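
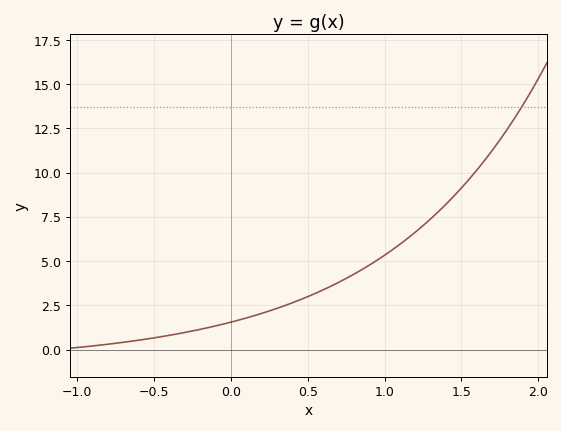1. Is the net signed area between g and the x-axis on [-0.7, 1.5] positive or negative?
positive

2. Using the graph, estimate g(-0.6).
0.531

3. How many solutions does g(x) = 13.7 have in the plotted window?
1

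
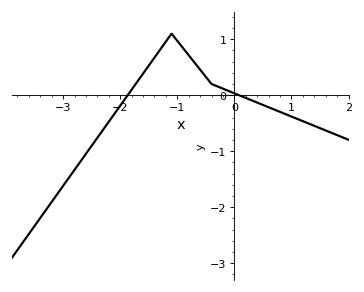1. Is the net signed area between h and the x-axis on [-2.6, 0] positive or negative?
positive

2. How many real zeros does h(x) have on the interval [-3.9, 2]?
2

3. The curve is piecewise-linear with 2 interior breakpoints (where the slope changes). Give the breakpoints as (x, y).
(-1.1, 1.1); (-0.4, 0.2)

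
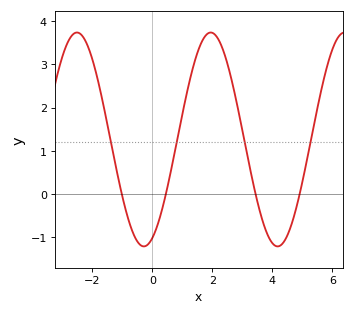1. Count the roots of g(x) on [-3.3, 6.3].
4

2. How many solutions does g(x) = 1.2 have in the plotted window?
4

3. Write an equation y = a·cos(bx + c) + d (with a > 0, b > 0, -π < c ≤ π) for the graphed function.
y = 2.48cos(1.41x - 2.74) + 1.26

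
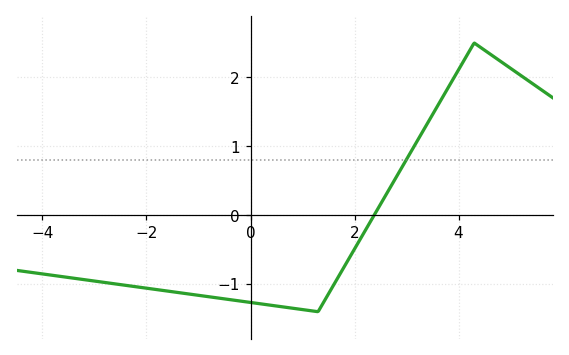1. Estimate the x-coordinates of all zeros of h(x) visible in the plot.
2.38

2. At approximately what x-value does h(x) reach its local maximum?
4.3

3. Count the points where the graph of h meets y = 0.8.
1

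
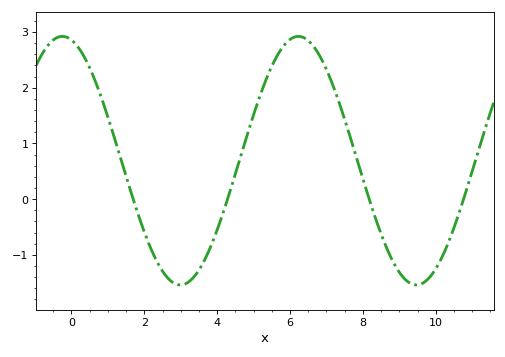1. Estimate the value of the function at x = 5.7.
2.63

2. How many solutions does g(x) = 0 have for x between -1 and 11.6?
4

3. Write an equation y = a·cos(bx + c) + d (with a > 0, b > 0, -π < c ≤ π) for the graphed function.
y = 2.23cos(0.97x + 0.242) + 0.69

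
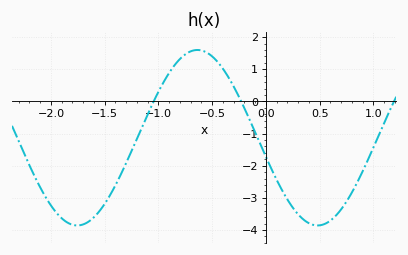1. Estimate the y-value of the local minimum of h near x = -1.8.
-3.9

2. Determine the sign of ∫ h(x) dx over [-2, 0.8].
negative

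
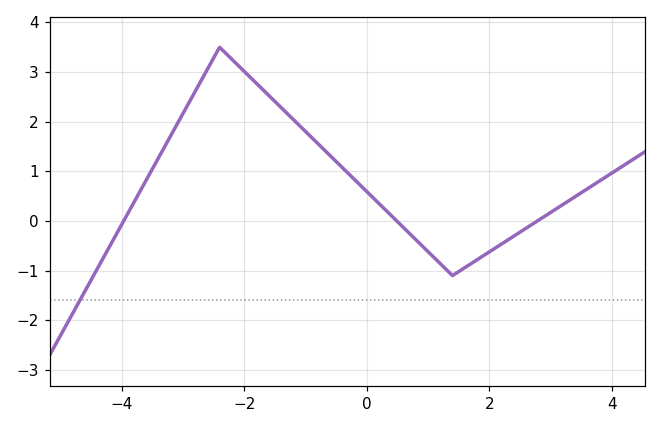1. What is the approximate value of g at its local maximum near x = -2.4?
3.5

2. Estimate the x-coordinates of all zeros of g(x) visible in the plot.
-4, 0.4, 2.8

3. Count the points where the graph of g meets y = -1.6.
1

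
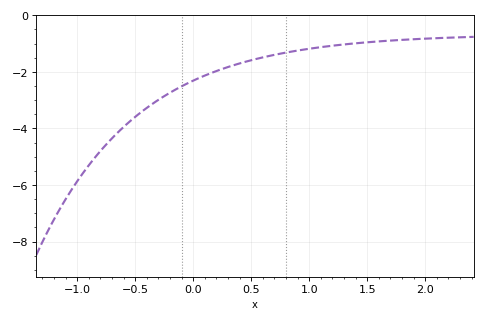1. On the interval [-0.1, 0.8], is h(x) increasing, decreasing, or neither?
increasing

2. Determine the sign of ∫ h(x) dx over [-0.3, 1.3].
negative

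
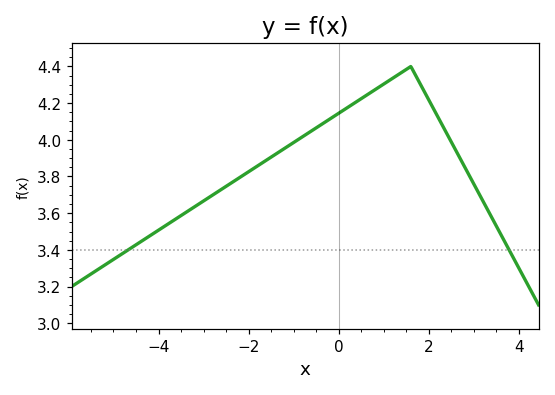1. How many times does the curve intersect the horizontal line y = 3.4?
2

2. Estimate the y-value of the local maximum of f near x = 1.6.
4.4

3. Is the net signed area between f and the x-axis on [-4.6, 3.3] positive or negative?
positive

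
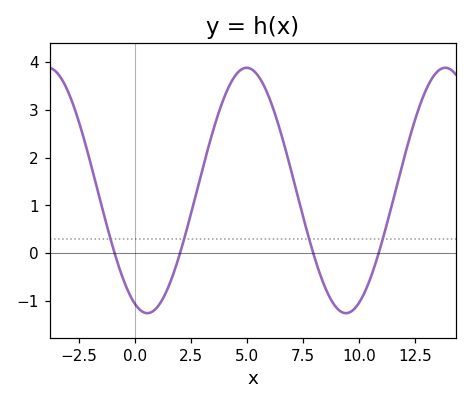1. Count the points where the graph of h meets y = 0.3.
4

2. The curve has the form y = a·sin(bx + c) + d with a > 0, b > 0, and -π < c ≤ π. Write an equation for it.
y = 2.57sin(0.71x - 1.97) + 1.31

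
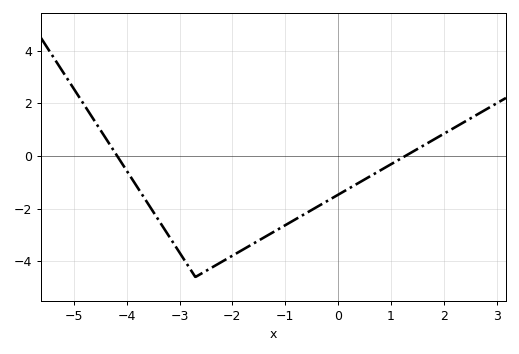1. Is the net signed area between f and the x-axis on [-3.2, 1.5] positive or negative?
negative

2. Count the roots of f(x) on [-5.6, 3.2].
2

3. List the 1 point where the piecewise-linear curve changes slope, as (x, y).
(-2.7, -4.6)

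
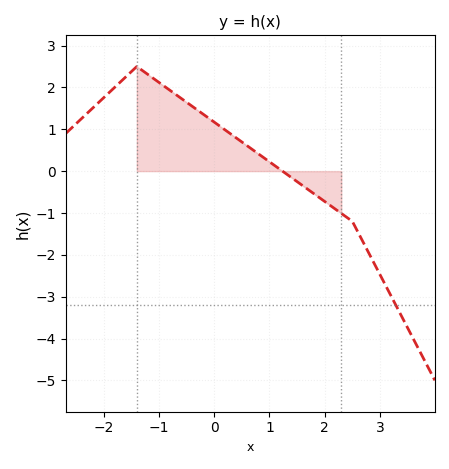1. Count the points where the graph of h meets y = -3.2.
1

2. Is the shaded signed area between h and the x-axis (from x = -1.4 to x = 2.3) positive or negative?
positive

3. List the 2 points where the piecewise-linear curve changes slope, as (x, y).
(-1.4, 2.5); (2.5, -1.2)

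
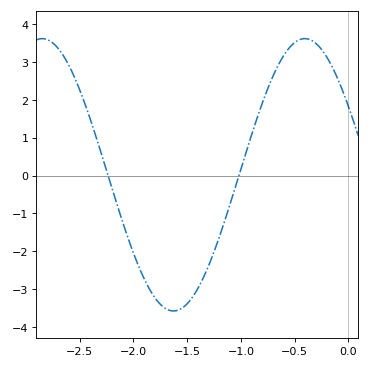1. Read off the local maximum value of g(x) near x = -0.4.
3.6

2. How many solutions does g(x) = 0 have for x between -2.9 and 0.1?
2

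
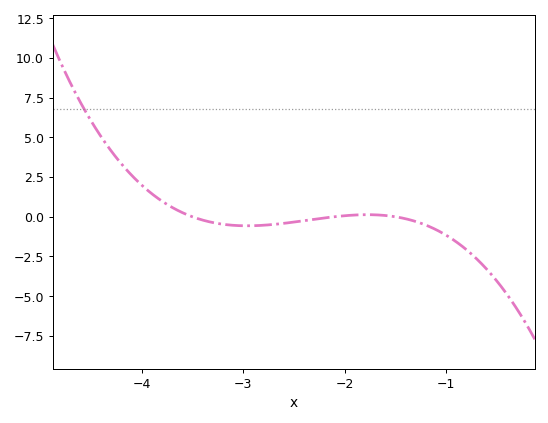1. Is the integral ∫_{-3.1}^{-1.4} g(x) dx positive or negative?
negative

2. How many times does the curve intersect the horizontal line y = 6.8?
1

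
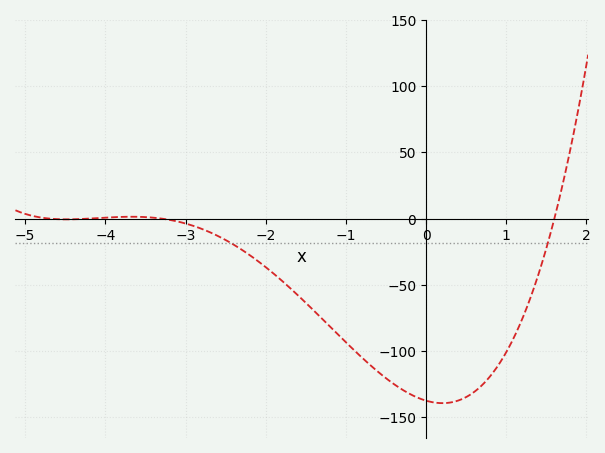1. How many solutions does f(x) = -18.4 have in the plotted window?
2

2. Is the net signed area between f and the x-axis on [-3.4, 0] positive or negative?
negative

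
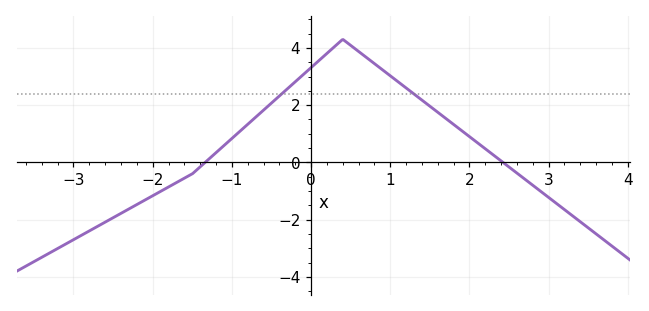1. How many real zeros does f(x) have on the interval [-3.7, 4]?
2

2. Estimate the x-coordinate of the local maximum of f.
0.401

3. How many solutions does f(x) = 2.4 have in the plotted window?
2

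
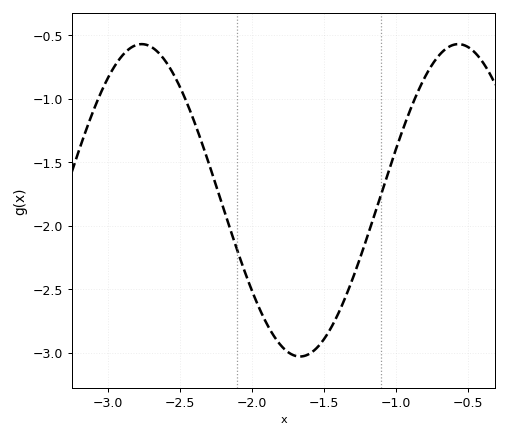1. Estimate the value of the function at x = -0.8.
-0.833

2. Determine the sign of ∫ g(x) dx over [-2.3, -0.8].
negative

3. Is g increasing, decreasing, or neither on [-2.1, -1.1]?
neither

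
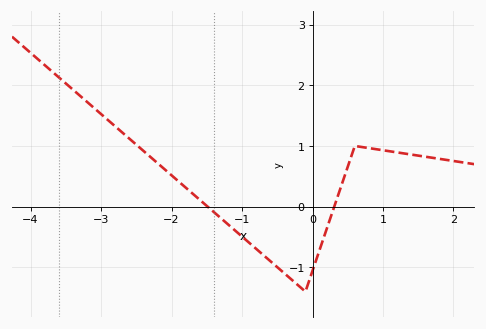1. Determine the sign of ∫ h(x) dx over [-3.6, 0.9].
positive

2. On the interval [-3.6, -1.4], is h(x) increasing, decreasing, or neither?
decreasing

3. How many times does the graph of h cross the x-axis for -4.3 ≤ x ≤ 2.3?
2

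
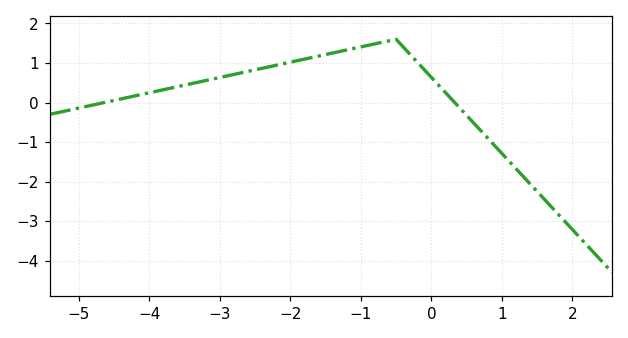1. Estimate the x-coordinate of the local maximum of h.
-0.502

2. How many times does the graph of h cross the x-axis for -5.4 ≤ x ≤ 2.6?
2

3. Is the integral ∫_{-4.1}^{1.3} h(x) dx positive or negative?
positive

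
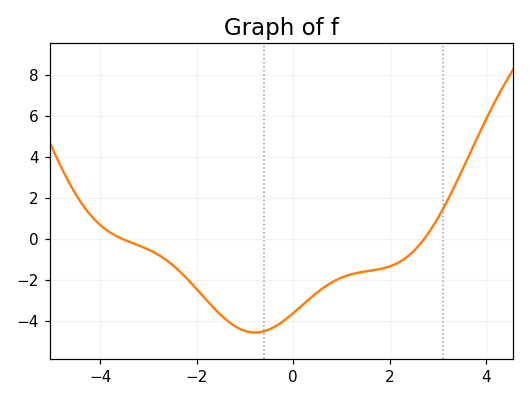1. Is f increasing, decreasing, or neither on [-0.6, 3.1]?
increasing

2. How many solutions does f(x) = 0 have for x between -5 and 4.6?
2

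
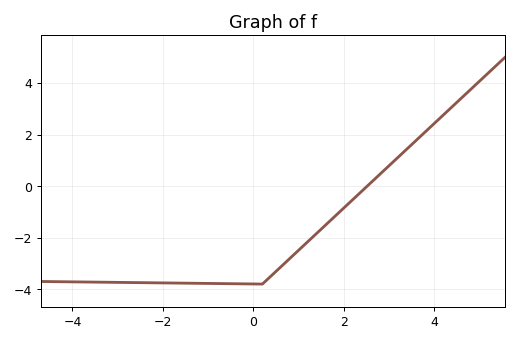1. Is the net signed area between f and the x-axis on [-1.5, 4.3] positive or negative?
negative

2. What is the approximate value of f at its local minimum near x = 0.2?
-3.8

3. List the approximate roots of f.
2.6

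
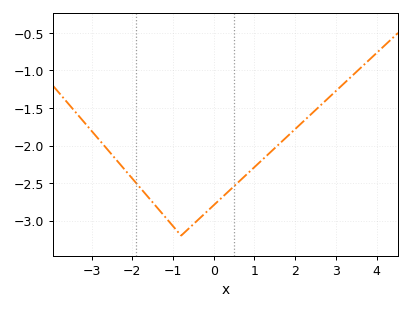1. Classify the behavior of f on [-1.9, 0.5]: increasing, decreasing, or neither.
neither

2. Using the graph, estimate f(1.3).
-2.14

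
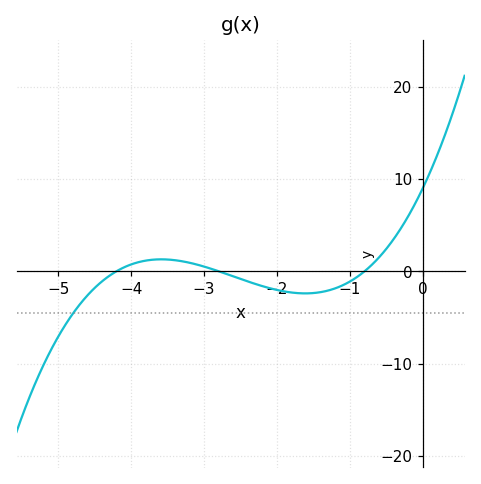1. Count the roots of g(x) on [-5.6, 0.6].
3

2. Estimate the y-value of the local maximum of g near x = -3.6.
1.29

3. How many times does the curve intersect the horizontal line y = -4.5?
1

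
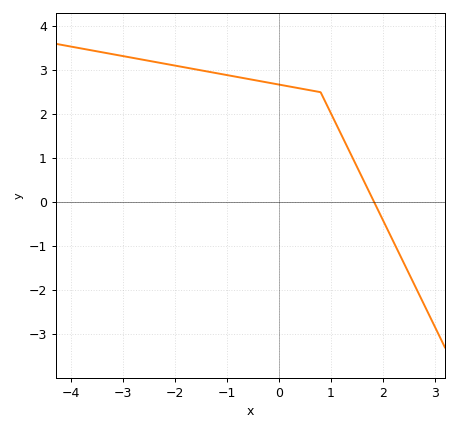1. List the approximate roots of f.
1.83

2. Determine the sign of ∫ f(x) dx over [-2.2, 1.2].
positive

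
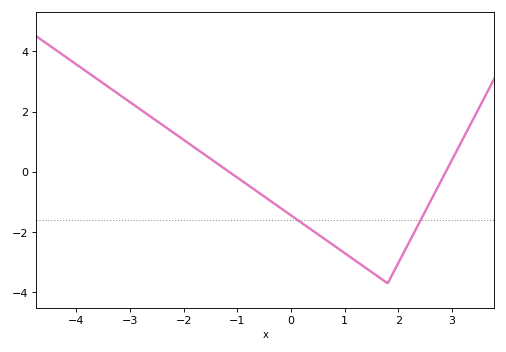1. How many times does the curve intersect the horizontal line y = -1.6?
2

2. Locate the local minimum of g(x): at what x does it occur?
1.8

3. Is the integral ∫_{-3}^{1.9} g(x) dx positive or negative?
negative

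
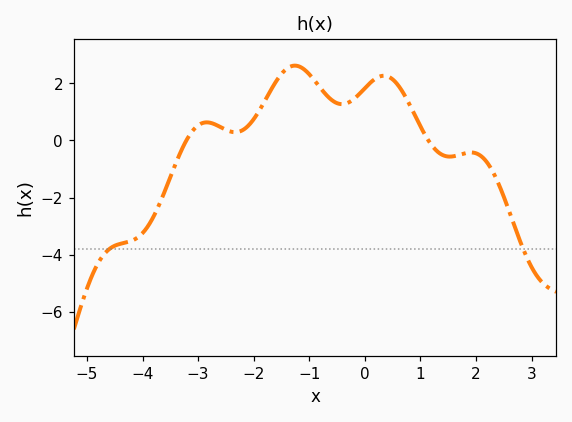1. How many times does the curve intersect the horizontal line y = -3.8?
2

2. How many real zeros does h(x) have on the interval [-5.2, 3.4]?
2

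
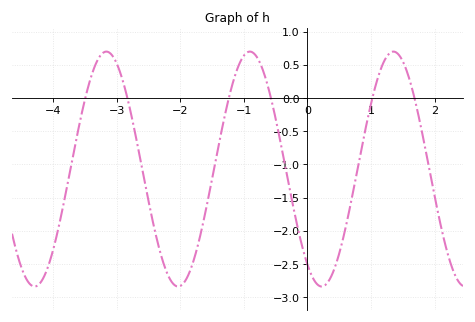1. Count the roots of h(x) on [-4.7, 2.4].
6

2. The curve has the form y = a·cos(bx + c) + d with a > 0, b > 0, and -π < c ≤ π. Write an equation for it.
y = 1.77cos(2.78x + 2.52) - 1.07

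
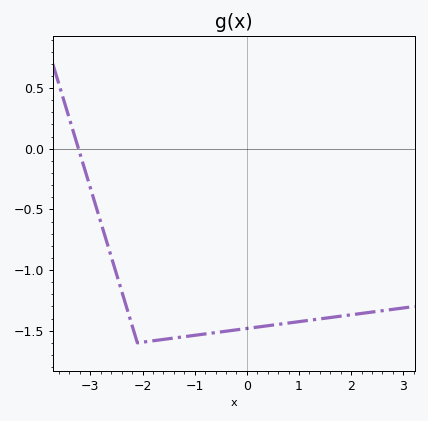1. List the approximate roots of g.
-3.2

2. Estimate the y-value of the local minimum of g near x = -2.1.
-1.6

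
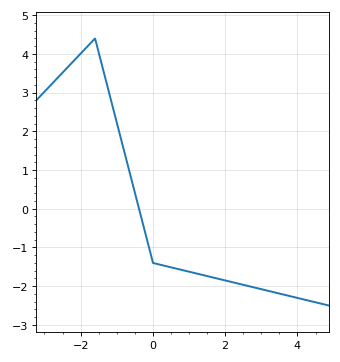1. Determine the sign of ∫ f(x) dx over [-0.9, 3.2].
negative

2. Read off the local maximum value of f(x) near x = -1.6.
4.4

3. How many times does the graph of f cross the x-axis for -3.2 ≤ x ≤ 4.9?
1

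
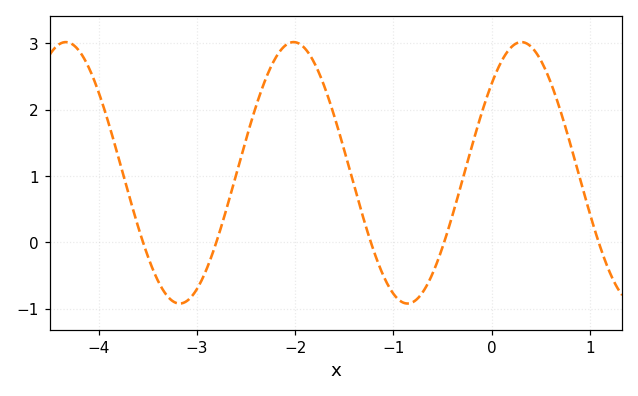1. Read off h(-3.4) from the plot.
-0.6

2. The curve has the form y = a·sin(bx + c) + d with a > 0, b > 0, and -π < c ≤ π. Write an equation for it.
y = 1.97sin(2.7x + 0.75) + 1.05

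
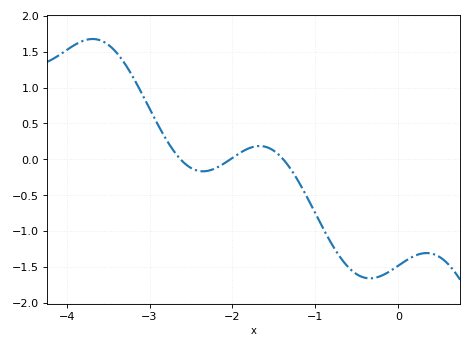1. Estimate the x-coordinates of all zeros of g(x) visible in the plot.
-2.6, -2, -1.4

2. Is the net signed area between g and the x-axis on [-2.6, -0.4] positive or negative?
negative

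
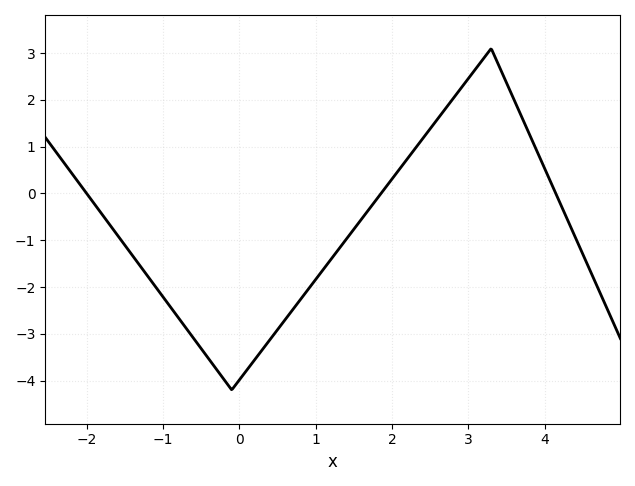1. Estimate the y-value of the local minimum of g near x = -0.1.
-4.2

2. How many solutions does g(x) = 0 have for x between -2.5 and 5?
3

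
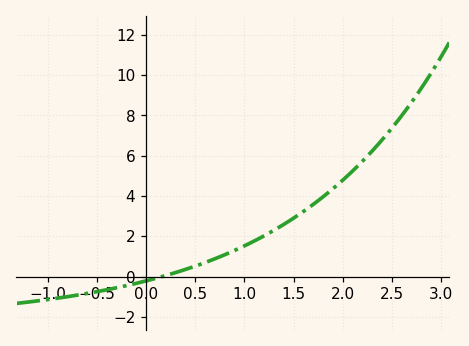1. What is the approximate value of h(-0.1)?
-0.4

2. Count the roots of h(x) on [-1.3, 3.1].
1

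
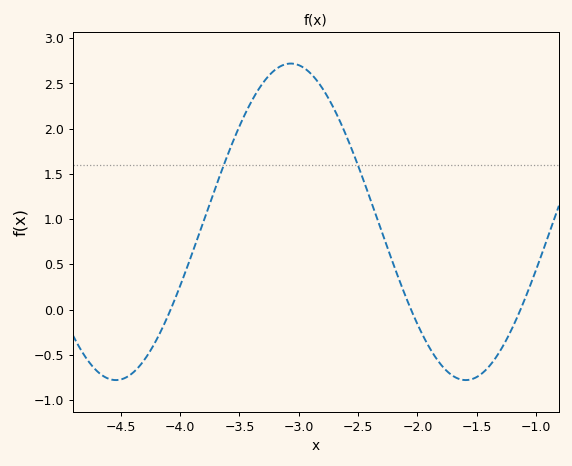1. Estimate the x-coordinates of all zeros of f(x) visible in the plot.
-4.08, -2.05, -1.13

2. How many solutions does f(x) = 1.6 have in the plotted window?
2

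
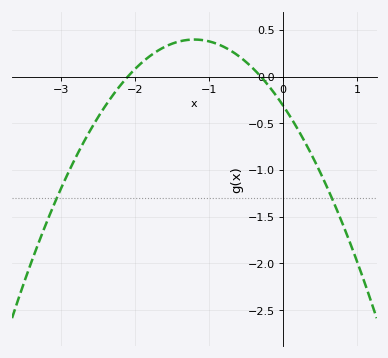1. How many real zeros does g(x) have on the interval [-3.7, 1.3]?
2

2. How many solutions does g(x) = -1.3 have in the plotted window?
2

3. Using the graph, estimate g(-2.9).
-1.02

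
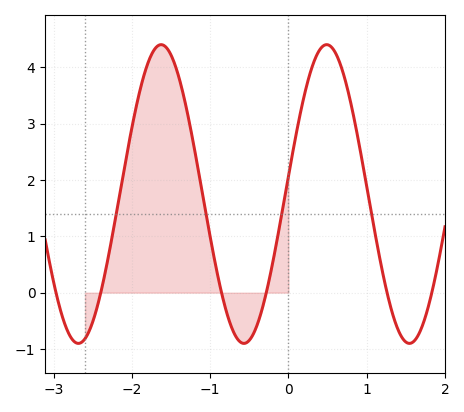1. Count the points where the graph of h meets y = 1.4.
4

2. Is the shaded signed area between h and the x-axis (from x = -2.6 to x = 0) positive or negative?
positive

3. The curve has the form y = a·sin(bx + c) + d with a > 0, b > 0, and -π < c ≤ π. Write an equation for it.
y = 2.65sin(3x + 0.12) + 1.75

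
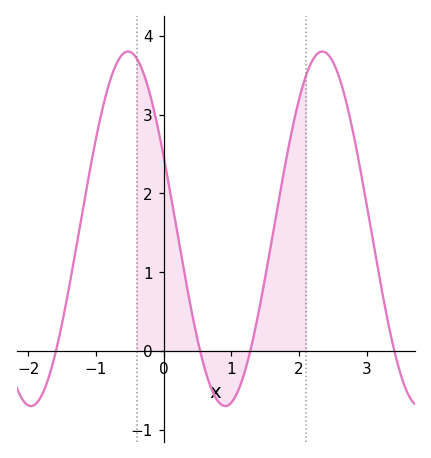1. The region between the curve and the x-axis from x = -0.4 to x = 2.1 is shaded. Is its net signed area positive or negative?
positive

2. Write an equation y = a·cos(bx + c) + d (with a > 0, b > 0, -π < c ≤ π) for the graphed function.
y = 2.25cos(2.19x + 1.15) + 1.55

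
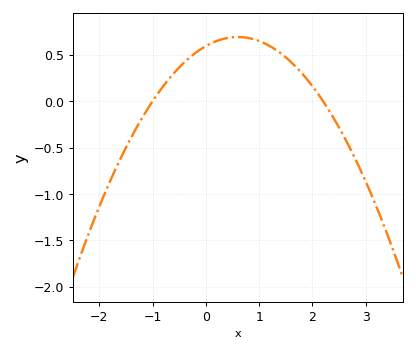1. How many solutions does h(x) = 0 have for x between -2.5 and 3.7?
2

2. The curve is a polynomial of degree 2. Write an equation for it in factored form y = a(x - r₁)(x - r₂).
y = -0.27(x + 1)(x - 2.2)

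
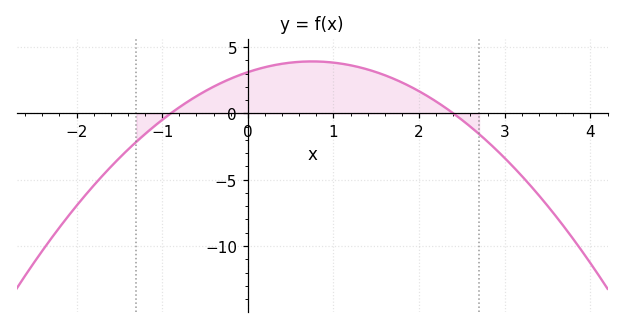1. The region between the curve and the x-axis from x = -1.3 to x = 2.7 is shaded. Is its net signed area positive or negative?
positive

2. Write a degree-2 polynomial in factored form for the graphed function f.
y = -1.44(x + 0.9)(x - 2.4)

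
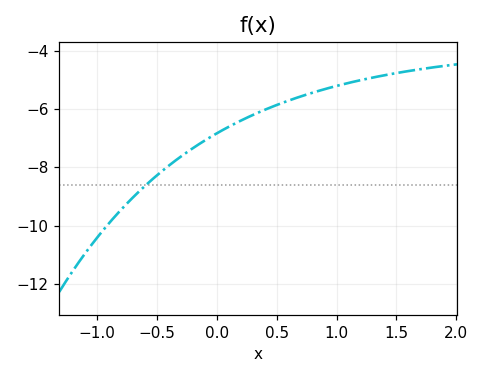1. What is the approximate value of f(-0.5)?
-8.28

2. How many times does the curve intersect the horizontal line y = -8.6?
1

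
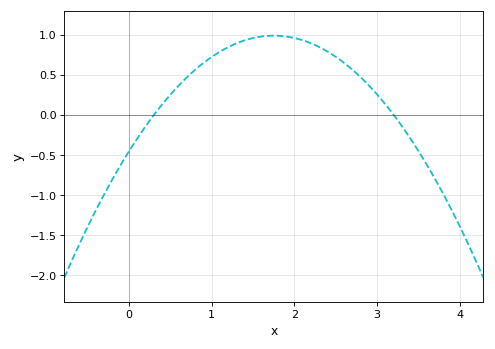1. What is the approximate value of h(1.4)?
0.931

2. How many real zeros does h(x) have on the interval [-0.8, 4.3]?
2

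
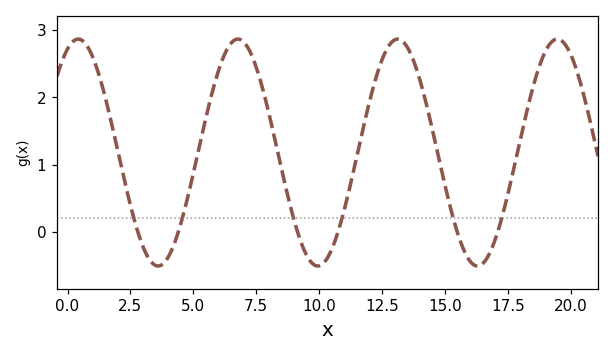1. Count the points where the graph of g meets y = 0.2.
6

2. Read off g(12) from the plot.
1.95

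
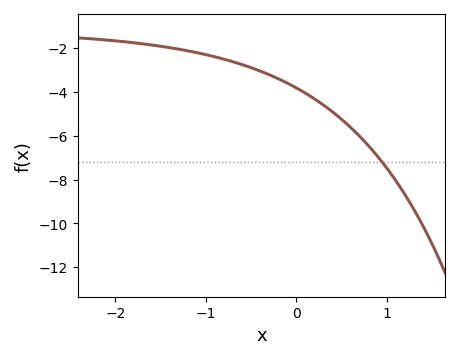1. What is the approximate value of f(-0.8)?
-2.6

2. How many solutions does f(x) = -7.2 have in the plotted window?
1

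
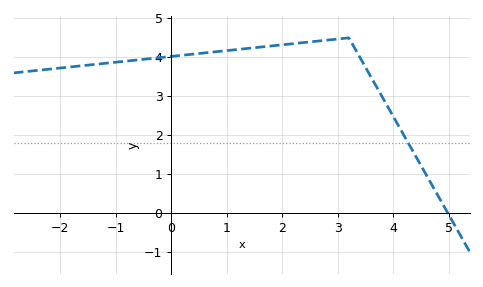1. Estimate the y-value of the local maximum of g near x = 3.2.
4.5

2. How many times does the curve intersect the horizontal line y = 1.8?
1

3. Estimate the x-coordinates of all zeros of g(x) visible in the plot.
4.98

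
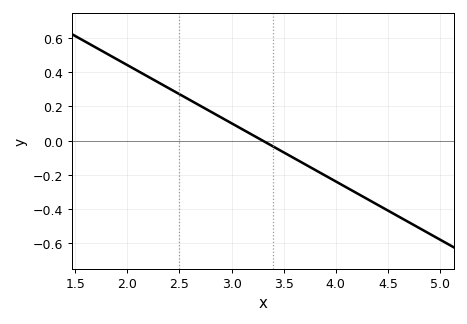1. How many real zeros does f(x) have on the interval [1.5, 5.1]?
1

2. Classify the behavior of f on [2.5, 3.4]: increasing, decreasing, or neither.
decreasing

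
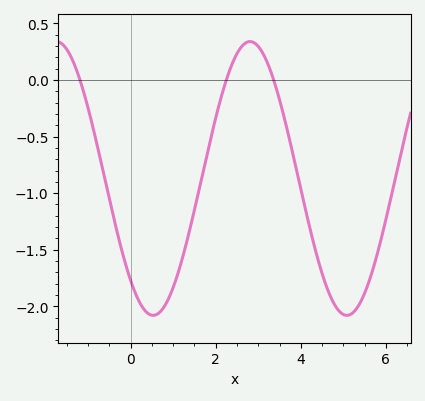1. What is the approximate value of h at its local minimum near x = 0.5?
-2.08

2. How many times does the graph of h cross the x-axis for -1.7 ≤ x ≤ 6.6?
3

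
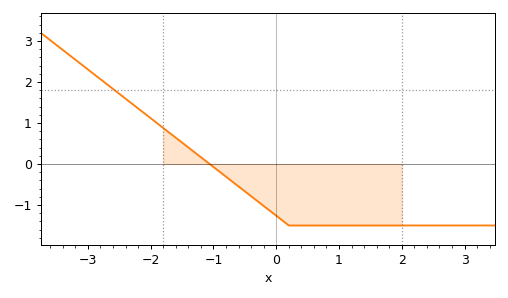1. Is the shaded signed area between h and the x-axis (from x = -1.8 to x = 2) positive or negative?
negative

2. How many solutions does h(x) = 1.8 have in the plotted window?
1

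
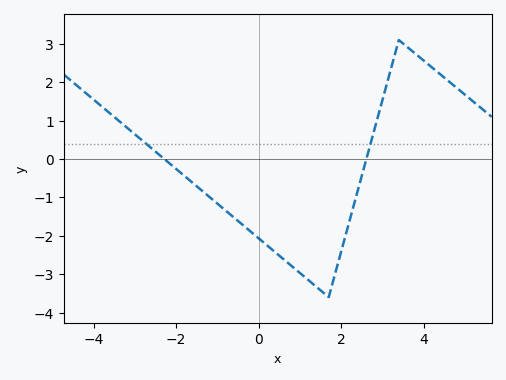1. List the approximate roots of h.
-2.29, 2.61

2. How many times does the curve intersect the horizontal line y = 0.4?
2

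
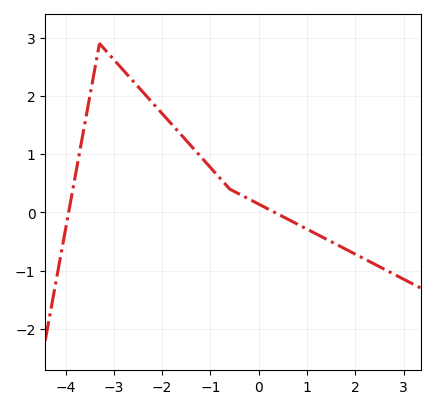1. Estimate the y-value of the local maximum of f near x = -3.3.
2.9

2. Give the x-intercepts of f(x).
-4, 0.4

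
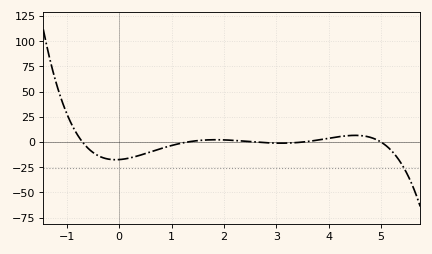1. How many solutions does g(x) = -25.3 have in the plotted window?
1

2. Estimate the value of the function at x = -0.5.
-10.3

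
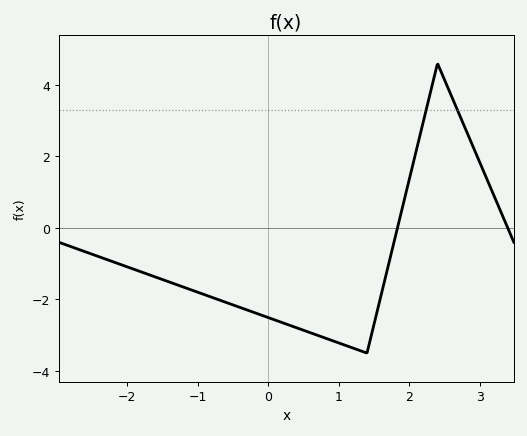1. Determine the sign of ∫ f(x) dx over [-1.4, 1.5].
negative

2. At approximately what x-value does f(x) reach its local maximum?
2.4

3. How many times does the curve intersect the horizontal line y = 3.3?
2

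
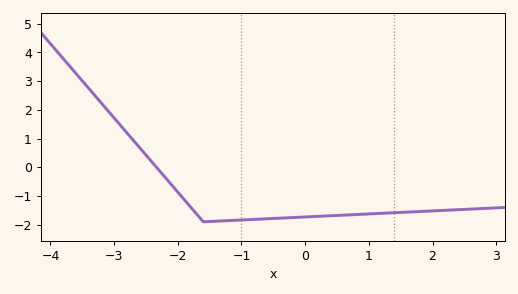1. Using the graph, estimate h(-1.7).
-1.6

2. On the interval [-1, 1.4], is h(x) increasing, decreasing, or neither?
increasing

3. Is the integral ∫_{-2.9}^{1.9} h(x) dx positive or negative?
negative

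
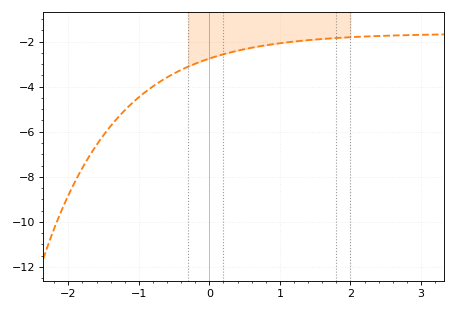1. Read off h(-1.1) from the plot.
-4.75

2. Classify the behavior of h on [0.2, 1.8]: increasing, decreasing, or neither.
increasing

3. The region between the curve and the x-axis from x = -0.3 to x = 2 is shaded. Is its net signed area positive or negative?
negative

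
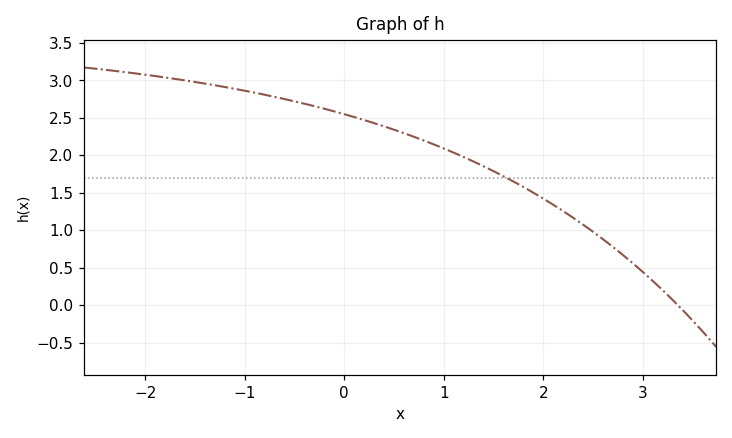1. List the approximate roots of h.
3.4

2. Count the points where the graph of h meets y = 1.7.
1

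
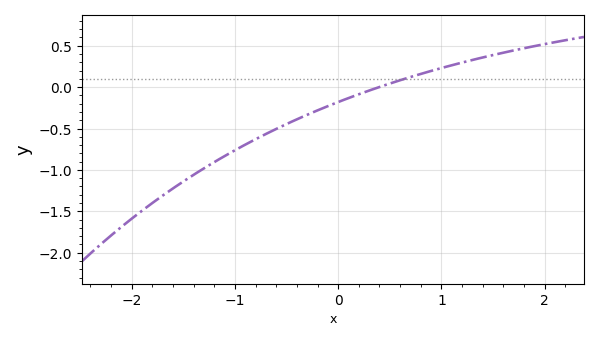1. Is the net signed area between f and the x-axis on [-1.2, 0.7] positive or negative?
negative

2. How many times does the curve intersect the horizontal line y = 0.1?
1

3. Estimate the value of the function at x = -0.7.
-0.566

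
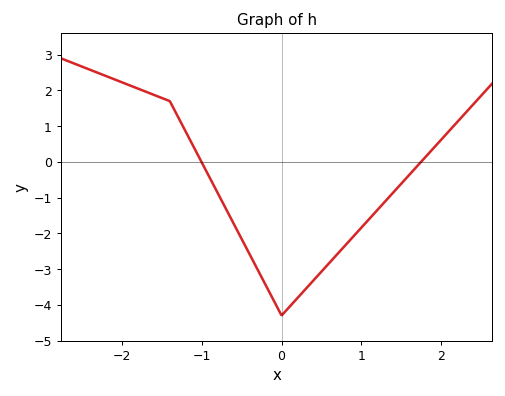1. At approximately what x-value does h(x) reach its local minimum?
-0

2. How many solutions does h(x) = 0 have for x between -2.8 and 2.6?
2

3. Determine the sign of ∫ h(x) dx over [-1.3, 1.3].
negative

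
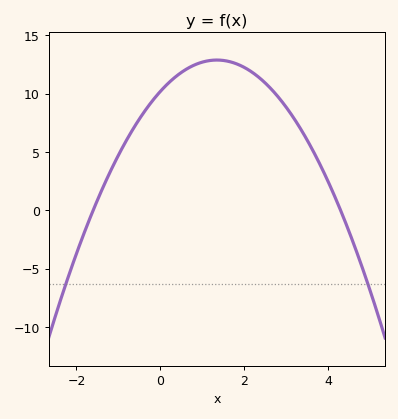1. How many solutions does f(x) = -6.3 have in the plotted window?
2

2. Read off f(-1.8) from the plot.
-2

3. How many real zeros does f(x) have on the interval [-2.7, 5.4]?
2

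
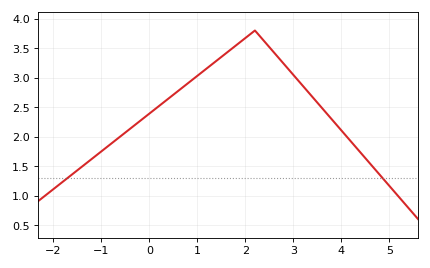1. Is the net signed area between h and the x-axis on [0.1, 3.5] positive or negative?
positive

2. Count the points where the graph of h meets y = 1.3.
2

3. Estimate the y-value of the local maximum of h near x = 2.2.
3.8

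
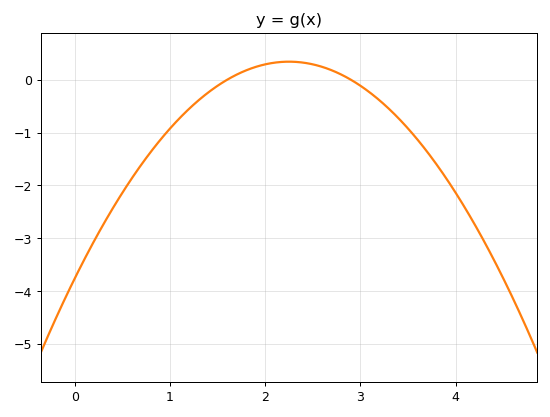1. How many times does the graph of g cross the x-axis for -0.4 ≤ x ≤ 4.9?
2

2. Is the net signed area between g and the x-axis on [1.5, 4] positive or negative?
negative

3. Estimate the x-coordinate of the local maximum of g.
2.2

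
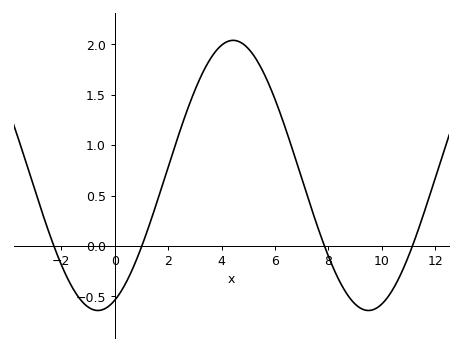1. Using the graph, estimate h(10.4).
-0.45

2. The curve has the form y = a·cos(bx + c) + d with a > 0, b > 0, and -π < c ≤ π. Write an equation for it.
y = 1.34cos(0.62x - 2.8) + 0.7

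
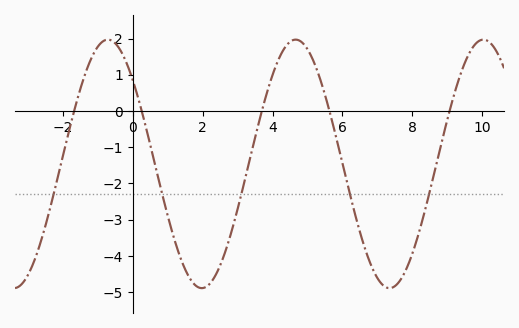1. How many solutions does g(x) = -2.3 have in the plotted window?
5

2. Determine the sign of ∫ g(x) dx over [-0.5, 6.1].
negative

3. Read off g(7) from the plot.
-4.61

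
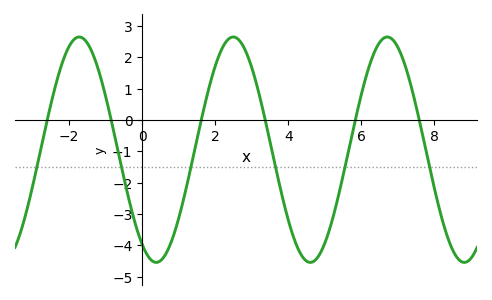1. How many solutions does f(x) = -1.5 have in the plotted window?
6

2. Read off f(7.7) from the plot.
-0.614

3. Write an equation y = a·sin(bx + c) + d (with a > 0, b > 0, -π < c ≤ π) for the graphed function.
y = 3.6sin(1.49x - 2.14) - 0.95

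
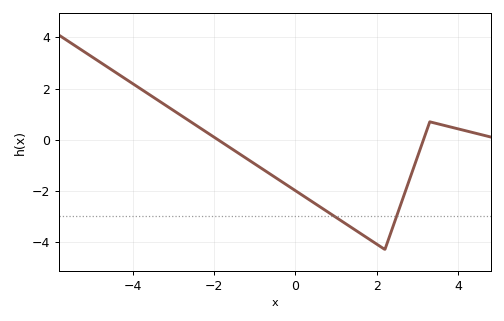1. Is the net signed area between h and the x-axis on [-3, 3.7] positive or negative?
negative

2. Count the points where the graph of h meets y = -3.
2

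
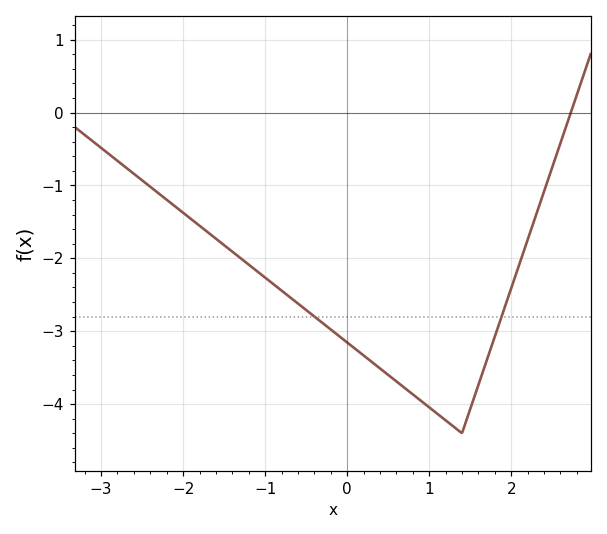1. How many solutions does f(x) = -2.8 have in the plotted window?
2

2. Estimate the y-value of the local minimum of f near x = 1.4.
-4.4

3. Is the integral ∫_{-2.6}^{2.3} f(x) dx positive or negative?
negative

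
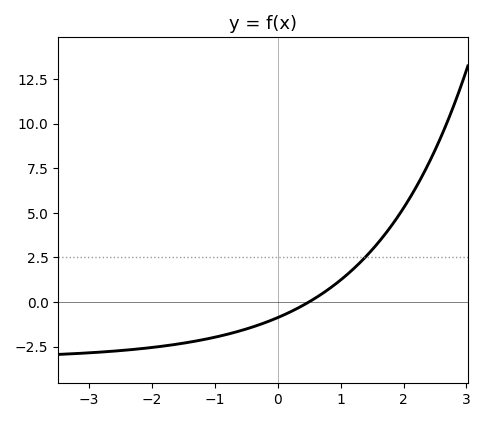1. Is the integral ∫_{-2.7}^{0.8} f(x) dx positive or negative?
negative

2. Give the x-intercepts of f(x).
0.5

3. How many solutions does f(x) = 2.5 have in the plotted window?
1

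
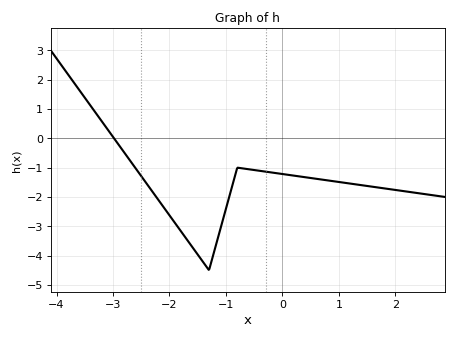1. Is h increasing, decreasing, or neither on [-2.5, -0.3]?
neither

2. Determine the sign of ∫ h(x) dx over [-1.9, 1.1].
negative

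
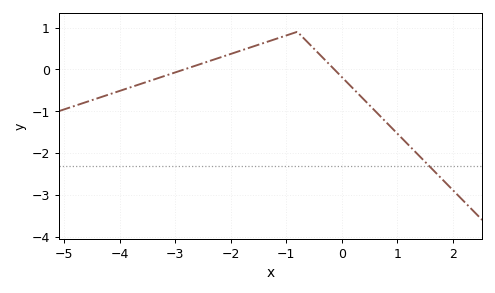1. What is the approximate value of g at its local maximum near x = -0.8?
0.9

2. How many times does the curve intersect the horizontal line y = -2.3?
1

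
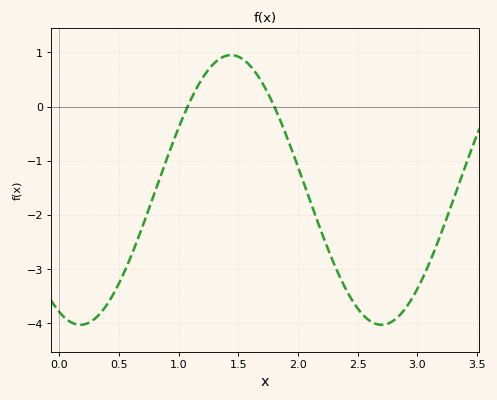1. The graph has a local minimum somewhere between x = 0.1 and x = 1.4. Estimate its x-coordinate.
0.177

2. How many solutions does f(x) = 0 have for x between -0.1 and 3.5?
2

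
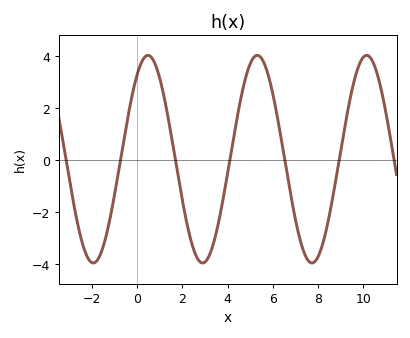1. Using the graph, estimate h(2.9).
-4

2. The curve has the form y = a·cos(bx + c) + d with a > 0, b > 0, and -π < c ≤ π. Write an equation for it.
y = 3.99cos(1.3x - 0.62) + 0.04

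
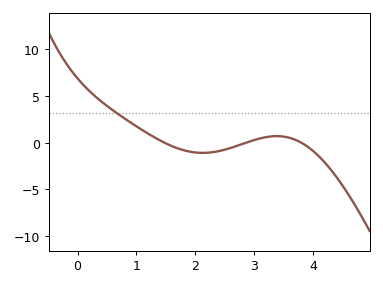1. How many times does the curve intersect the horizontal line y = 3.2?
1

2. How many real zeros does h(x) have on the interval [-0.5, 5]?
3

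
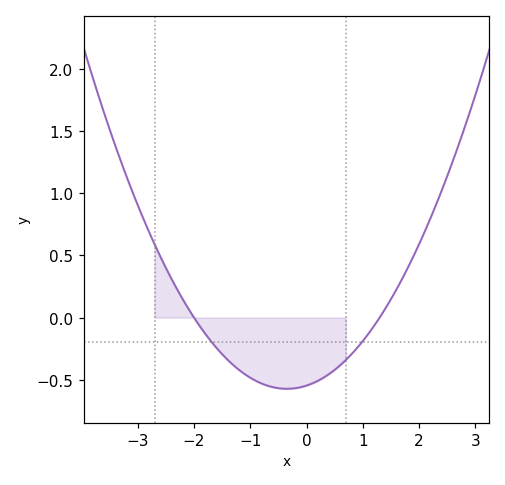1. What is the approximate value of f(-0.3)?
-0.571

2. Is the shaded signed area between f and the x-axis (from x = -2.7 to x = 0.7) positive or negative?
negative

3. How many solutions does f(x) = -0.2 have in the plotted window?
2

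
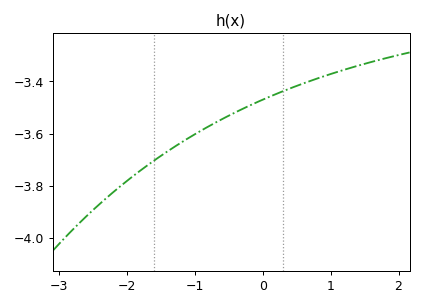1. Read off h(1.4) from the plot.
-3.34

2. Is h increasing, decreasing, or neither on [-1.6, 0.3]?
increasing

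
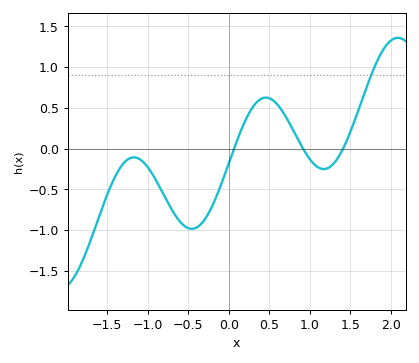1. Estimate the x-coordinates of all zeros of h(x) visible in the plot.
0.065, 0.915, 1.41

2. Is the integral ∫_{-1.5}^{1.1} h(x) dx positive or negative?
negative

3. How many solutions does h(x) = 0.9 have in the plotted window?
1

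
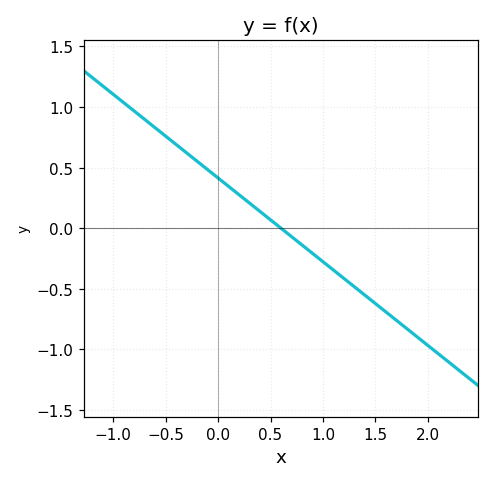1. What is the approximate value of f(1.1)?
-0.35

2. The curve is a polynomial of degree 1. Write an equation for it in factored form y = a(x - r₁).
y = -0.69(x - 0.6)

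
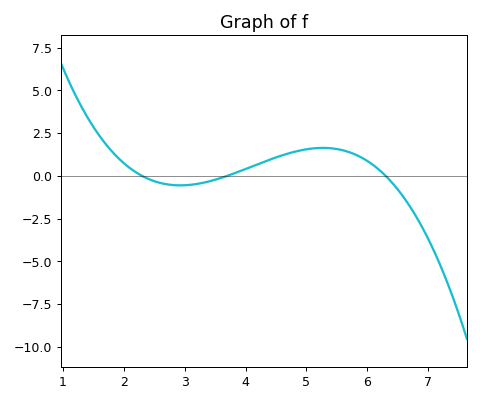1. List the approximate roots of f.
2.3, 3.7, 6.3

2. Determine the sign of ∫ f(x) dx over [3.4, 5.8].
positive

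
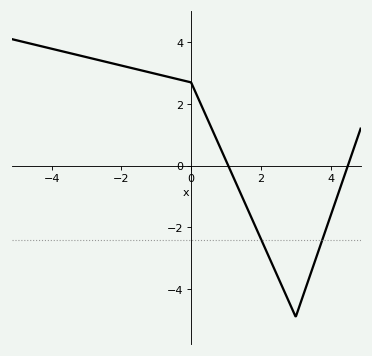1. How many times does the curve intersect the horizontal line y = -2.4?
2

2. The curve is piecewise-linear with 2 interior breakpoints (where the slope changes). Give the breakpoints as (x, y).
(0, 2.7); (3, -4.9)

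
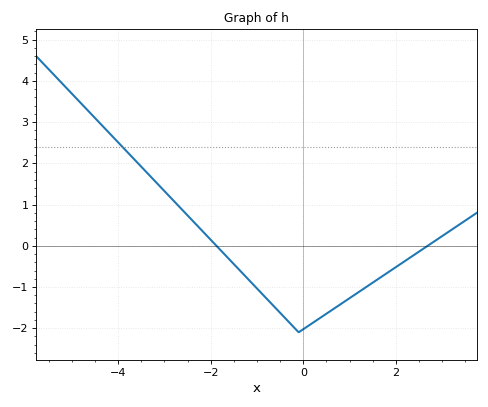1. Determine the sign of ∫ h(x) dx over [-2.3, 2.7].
negative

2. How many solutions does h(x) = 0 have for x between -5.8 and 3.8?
2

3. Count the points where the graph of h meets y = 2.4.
1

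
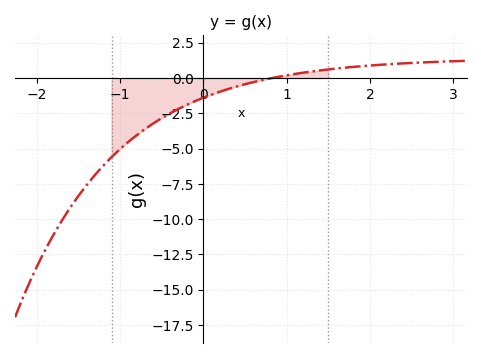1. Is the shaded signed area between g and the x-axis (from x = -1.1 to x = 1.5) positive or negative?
negative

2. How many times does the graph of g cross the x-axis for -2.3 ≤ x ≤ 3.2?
1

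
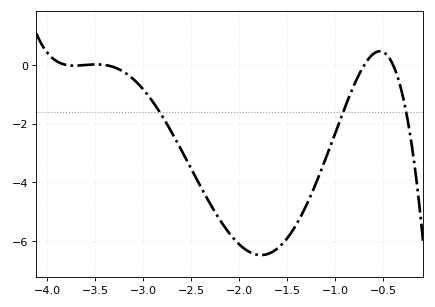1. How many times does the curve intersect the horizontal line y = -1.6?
3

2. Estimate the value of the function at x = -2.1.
-5.76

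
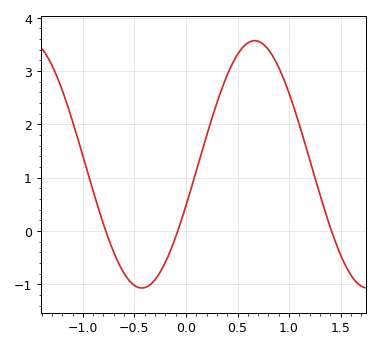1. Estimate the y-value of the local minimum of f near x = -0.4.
-1.1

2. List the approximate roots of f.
-0.8, -0.1, 1.4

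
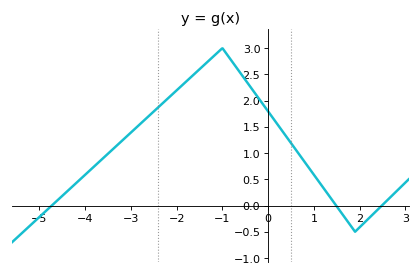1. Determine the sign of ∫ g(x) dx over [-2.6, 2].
positive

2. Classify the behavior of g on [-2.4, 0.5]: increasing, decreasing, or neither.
neither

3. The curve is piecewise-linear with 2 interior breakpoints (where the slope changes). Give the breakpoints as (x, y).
(-1, 3); (1.9, -0.5)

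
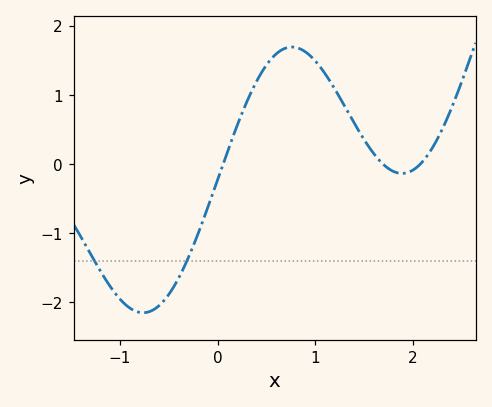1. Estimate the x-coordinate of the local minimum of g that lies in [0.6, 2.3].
1.9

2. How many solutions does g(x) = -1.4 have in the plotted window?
2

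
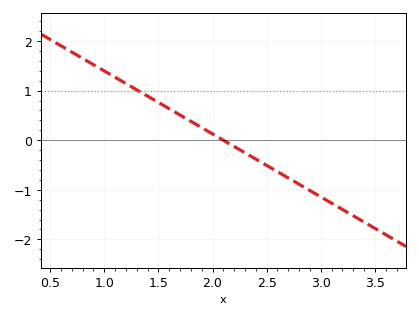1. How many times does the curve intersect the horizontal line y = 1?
1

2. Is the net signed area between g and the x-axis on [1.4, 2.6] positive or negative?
positive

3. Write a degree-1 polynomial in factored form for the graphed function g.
y = -1.27(x - 2.1)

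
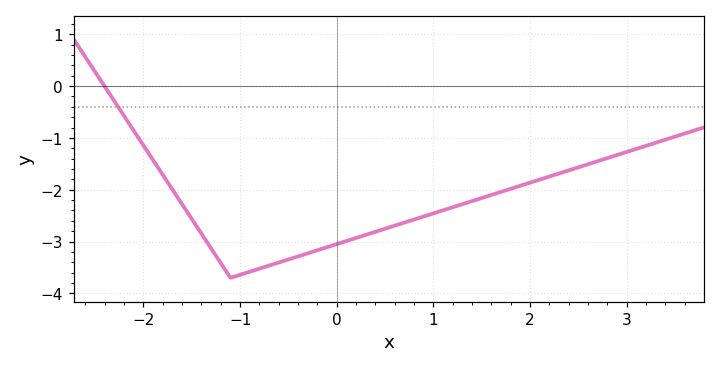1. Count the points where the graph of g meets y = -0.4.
1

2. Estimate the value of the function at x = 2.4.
-1.63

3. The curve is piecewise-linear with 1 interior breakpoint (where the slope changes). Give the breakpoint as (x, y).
(-1.1, -3.7)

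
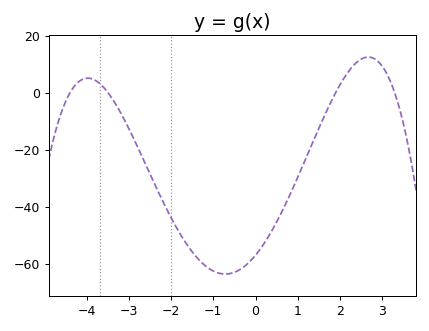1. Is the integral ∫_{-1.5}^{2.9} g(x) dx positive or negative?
negative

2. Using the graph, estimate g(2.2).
7.32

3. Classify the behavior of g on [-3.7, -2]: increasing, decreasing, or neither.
decreasing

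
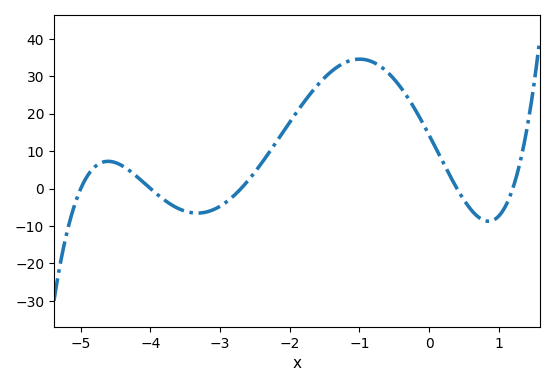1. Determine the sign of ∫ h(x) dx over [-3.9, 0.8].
positive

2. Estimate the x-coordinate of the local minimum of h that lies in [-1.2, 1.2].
0.9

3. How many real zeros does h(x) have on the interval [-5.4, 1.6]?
5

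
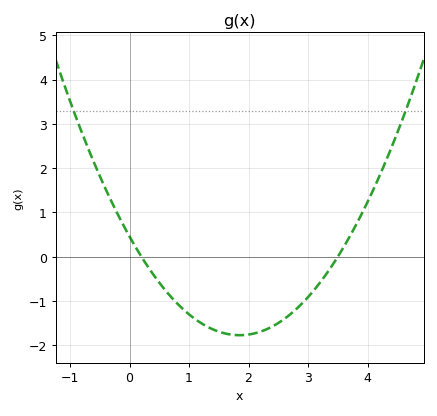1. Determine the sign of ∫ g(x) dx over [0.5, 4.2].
negative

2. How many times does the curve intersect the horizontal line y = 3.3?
2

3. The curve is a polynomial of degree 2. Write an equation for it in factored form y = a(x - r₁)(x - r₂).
y = 0.65(x - 0.2)(x - 3.5)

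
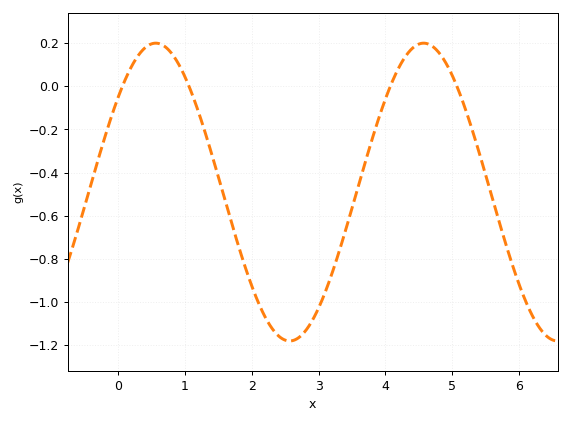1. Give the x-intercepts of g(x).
0.07, 1.07, 4.07, 5.07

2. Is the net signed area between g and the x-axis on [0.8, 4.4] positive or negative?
negative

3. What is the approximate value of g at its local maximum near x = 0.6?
0.2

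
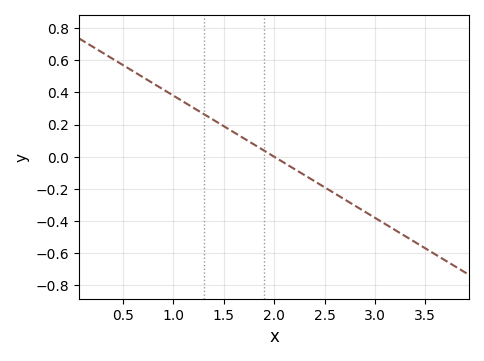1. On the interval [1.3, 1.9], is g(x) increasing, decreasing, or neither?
decreasing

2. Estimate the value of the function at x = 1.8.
0.076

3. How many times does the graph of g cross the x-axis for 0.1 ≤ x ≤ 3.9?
1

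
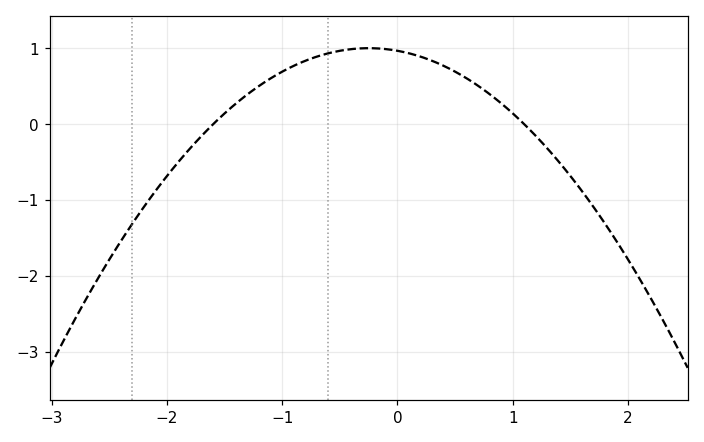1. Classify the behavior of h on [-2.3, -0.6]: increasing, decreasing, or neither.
increasing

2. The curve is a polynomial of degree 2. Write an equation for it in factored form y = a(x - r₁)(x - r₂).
y = -0.55(x + 1.6)(x - 1.1)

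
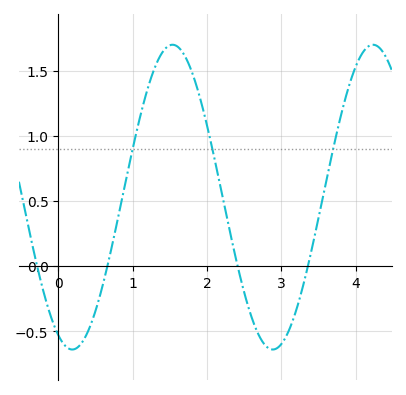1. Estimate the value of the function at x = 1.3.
1.53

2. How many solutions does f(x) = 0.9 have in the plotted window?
3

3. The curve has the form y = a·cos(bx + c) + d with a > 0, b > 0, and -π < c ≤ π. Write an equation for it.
y = 1.17cos(2.33x + 2.7) + 0.53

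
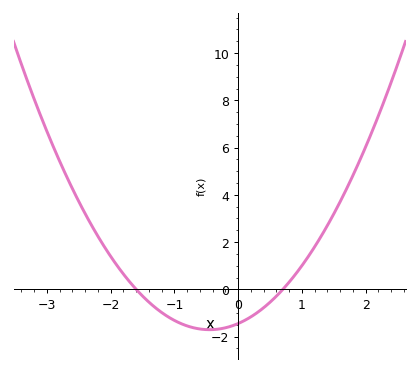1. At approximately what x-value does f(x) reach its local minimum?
-0.45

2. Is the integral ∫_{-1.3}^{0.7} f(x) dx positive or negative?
negative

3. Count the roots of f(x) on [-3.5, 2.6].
2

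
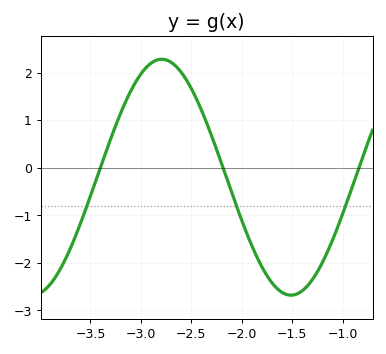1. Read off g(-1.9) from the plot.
-1.6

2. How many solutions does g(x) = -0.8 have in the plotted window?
3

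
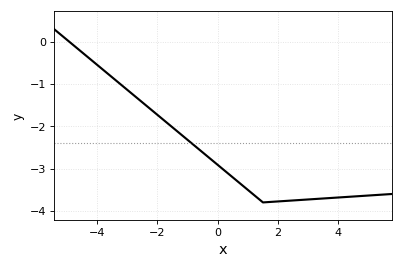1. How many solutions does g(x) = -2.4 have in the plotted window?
1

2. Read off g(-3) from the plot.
-1.14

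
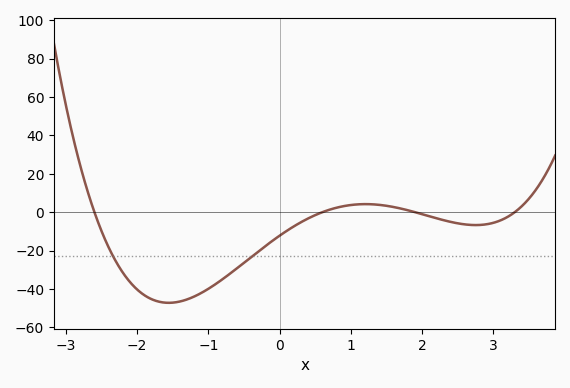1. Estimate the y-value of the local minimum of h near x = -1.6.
-48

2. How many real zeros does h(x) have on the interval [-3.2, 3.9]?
4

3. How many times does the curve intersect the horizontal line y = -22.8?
2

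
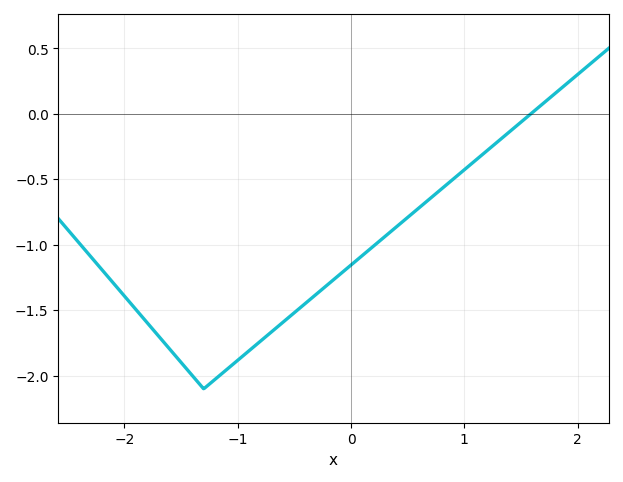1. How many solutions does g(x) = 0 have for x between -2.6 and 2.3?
1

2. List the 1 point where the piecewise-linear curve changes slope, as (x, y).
(-1.3, -2.1)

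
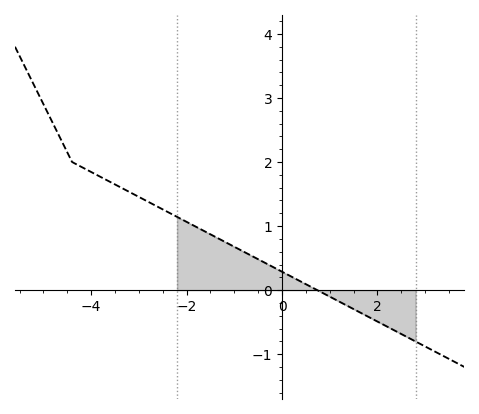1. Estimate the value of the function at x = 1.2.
-0.18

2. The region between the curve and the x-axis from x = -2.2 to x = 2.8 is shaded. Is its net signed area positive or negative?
positive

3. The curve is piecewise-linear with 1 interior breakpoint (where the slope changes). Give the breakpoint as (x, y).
(-4.4, 2)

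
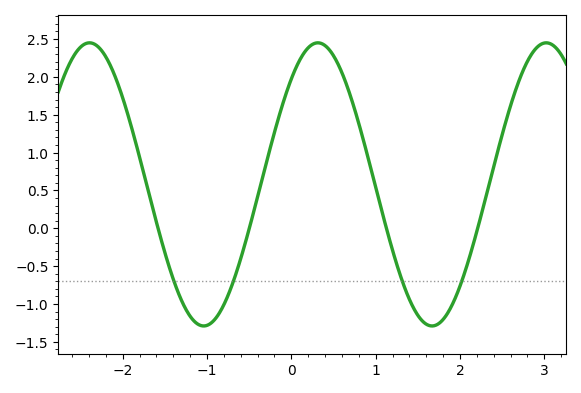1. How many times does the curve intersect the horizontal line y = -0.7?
4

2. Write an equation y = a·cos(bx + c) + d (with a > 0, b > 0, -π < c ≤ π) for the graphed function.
y = 1.87cos(2.32x - 0.73) + 0.58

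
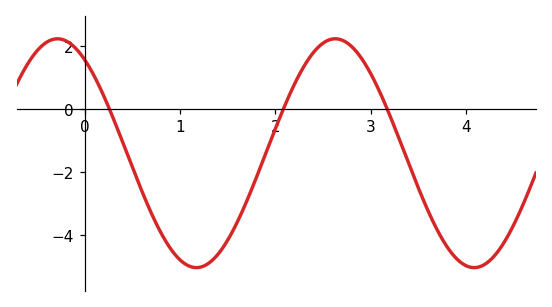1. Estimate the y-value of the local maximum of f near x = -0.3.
2.23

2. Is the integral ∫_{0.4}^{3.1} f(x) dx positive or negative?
negative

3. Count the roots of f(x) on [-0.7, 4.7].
3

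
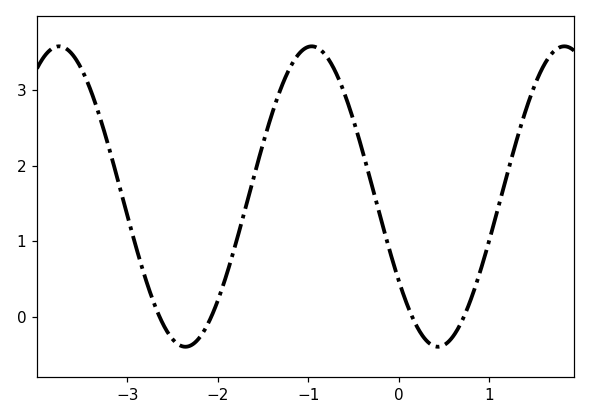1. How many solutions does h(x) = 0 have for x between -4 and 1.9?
4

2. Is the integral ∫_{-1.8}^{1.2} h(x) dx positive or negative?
positive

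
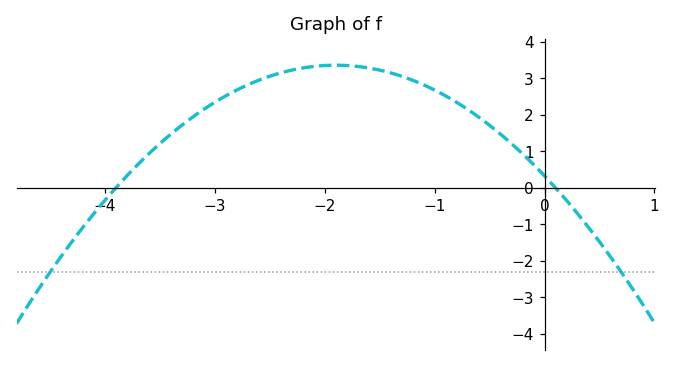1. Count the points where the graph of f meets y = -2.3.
2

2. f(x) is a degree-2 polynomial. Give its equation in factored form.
y = -0.84(x + 3.9)(x - 0.1)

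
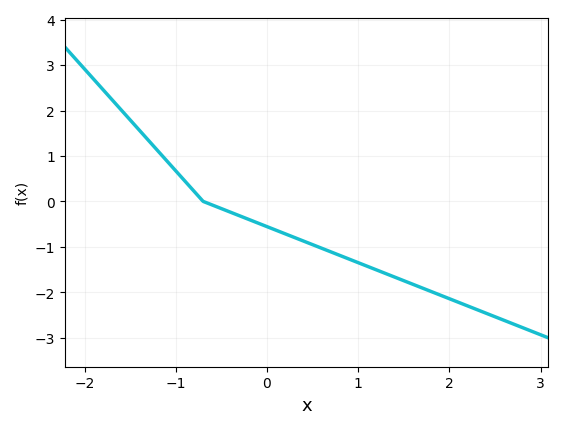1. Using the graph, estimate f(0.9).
-1.27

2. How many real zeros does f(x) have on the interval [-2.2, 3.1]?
1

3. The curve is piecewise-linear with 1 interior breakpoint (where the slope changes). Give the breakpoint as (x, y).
(-0.7, 0)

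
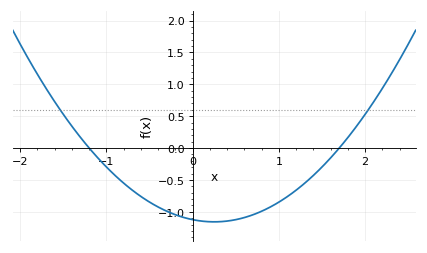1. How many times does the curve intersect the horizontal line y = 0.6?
2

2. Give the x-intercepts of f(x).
-1.2, 1.7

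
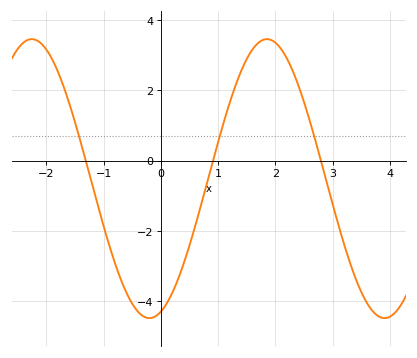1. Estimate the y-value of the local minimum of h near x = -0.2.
-4.4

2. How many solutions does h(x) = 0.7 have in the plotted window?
3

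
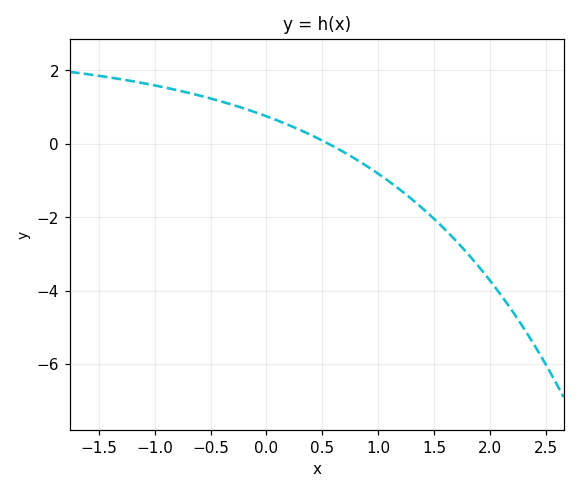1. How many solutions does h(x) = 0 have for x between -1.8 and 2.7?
1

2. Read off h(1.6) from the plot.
-2.4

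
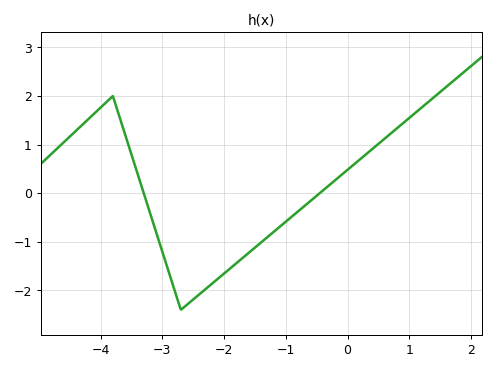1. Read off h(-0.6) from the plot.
-0.158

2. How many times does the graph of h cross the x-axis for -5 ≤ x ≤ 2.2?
2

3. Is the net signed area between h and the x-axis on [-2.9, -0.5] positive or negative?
negative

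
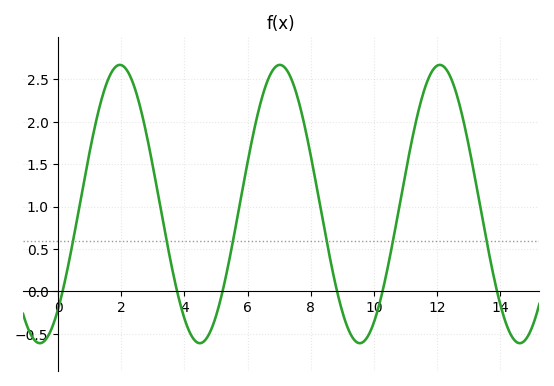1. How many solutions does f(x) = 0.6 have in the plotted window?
6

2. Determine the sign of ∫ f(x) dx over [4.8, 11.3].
positive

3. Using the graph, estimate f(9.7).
-0.583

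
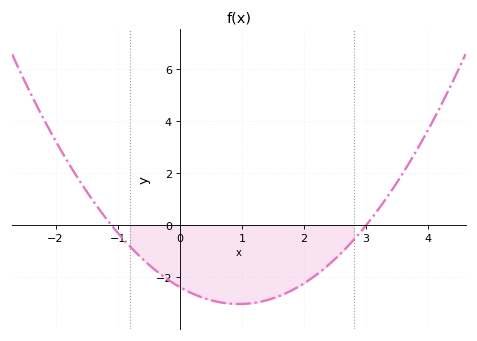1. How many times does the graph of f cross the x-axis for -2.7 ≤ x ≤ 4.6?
2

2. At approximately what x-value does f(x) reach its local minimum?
0.95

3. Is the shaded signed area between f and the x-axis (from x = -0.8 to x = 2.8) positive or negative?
negative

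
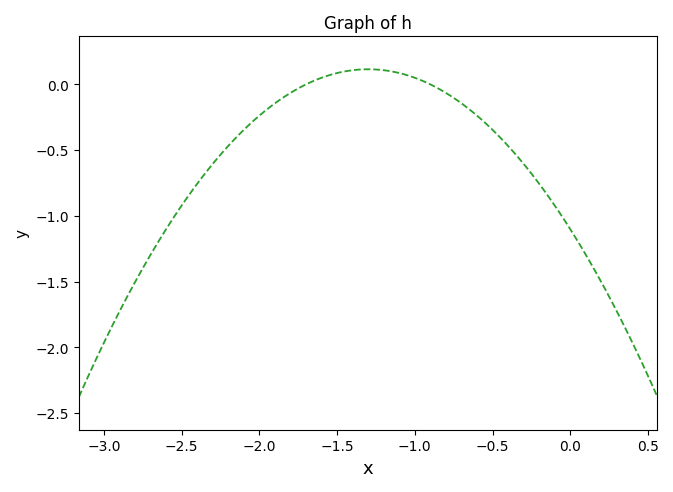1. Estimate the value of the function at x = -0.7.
-0.144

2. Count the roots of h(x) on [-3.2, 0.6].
2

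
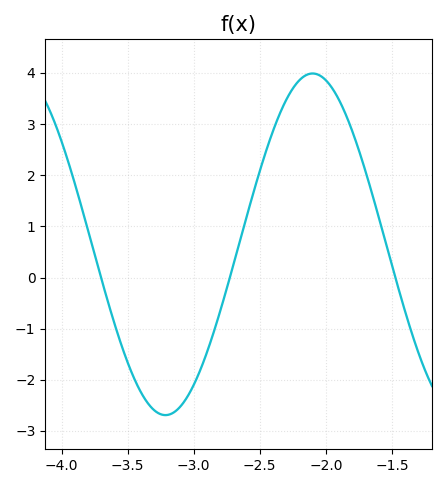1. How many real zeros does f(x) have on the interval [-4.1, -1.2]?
3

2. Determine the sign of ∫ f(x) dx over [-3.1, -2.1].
positive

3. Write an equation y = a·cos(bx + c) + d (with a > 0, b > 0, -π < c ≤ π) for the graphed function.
y = 3.34cos(2.8x - 0.36) + 0.65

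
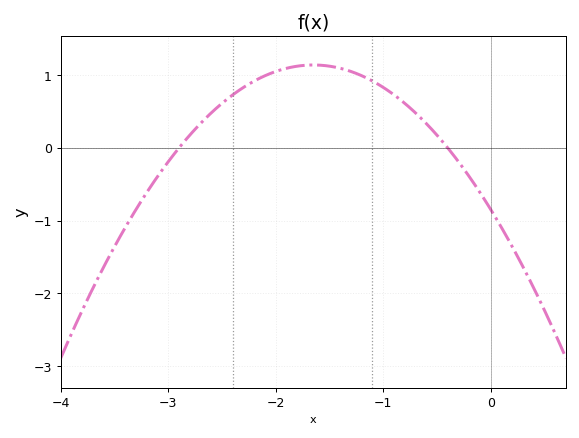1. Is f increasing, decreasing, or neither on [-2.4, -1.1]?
neither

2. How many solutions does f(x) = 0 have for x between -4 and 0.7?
2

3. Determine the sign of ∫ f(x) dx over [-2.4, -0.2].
positive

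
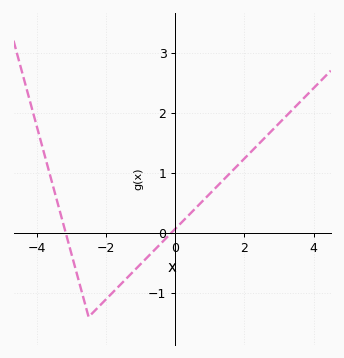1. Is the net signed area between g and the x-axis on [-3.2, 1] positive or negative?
negative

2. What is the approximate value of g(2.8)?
1.7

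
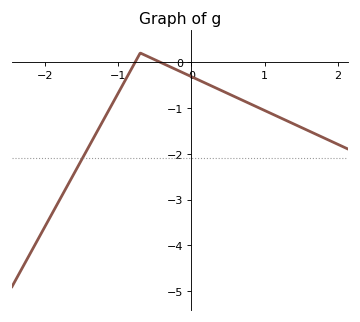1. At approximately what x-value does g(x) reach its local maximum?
-0.698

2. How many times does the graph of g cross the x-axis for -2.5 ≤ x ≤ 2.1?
2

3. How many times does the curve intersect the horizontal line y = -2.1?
1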